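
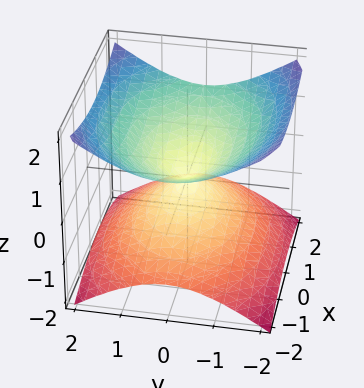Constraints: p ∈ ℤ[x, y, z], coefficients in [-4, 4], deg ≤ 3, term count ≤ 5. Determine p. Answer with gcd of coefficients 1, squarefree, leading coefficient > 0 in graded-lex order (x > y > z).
First, deg p = 2. A double cone through the origin; a quadric.
Next, symmetries: mirror symmetry z ↦ −z ⇒ only even powers of z; mirror symmetry x ↦ −x ⇒ only even powers of x; it's symmetric under y → −y, forcing even powers of y.
Then, from the visible intercepts: it crosses the y-axis at the gridline y = 0; it meets the x-axis at x = 0 (among the integer gridlines); it meets the z-axis at z = 0 (among the integer gridlines).
Finally, matching integer coefficients to the picture gives p.

x^2 + 2*y^2 - 3*z^2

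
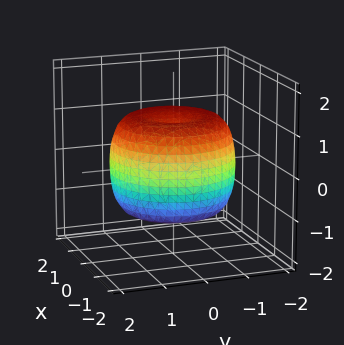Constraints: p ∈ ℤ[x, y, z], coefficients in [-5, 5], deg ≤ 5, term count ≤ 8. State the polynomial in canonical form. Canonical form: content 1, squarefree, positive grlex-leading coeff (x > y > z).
2*x^4 + 4*x^2*y^2 + 2*y^4 - 3*x^2 - 3*y^2 + 3*z^2 - 3

First, degree: the shape is more complex than any degree-3 surface, so deg p = 4.
Next, symmetry: the z-axis is an axis of rotation, so x and y enter only as x² + y².
Then, from the axis intercepts and sections: the z-axis gridline crossings are at z ∈ {-1, 1}; a circular section at z = 0 has radius between 1 and 2.
Finally, assembling these constraints gives the stated polynomial.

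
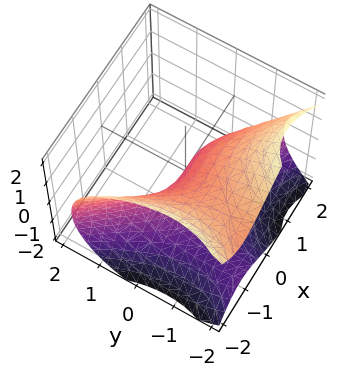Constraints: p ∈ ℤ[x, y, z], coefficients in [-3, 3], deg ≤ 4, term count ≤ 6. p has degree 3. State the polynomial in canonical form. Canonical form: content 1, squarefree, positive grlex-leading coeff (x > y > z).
x^3 - x*y^2 + 2*z^2 + 3*y

Degree: the shape is more complex than any degree-2 surface, so deg p = 3.
Observable constraints: it meets the z-axis at z = 0 (among the integer gridlines); one y-axis crossing is at y = 0.
Solving for integer coefficients yields p as stated.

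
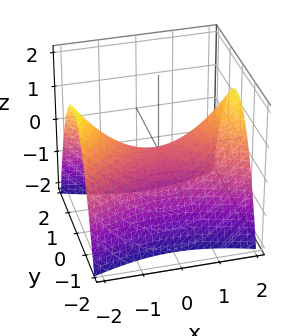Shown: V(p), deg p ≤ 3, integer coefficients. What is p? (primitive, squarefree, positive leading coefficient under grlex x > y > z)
x^2 - 3*y^2 - 3*z

deg p = 2. A hyperbolic paraboloid; a quadric.
Symmetries: it's symmetric under y → −y, forcing even powers of y; it's symmetric under x → −x, forcing even powers of x.
Against the integer gridlines: one x-axis crossing is at x = 0; it meets the z-axis at z = 0 (among the integer gridlines); one y-axis crossing is at y = 0.
Matching integer coefficients to the picture gives p.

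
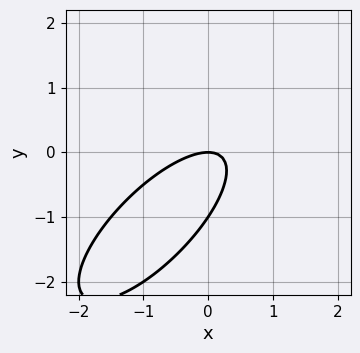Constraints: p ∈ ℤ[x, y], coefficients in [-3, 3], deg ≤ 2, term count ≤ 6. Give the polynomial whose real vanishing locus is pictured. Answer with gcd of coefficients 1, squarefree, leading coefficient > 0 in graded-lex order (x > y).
2*x^2 - 3*x*y + 2*y^2 + 2*y

(a) The degree is 2 — no degree-1 curve has this shape.
(b) Reading off the gridlines: among the integer gridlines, it crosses the y-axis at y ∈ {-1, 0}; one x-axis crossing is at x = 0.
(c) These observations pin down the coefficients.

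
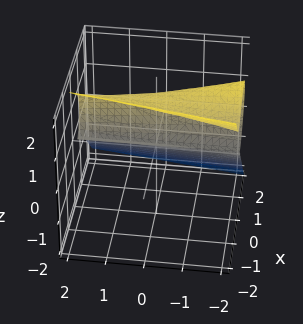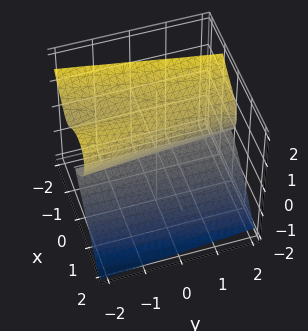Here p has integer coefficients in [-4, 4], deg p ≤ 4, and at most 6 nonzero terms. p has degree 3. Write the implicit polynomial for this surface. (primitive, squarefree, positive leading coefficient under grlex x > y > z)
3*x^3 + x*y*z + 2*z^3 - 3*z^2

Degree: no degree-2 surface has this shape, so deg p = 3.
Observable constraints: one x-axis crossing is at x = 0; the visible y-axis segment lies entirely on the surface; one z-axis crossing is at z = 0.
Solving for integer coefficients yields p as stated.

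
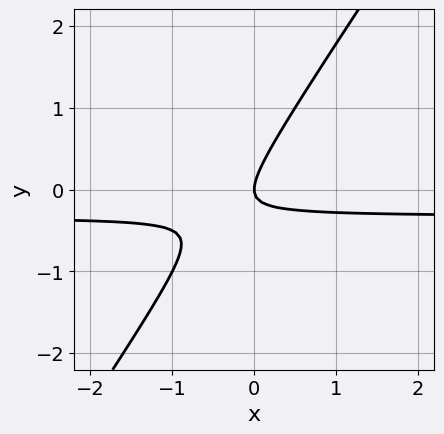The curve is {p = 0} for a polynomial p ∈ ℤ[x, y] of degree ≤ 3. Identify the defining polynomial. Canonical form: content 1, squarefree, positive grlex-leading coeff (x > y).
First, degree: the shape is more complex than any degree-1 curve, so deg p = 2.
Then, from the axis intercepts and sections: one x-axis crossing is at x = 0; one y-axis crossing is at y = 0.
Finally, putting this together gives p.

3*x*y - 2*y^2 + x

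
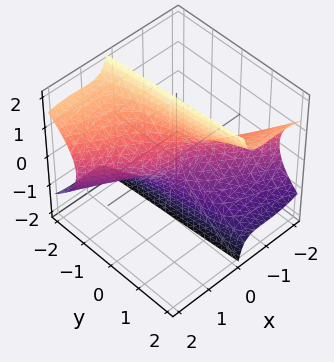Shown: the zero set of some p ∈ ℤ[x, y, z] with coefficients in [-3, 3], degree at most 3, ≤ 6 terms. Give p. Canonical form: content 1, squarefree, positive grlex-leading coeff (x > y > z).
2*x^3 + 3*x^2*y + 3*x*z^2 + y

deg p = 3. No degree-2 surface has this shape.
From the visible intercepts: the visible z-axis segment lies entirely on the surface; one x-axis crossing is at x = 0.
Putting this together gives p.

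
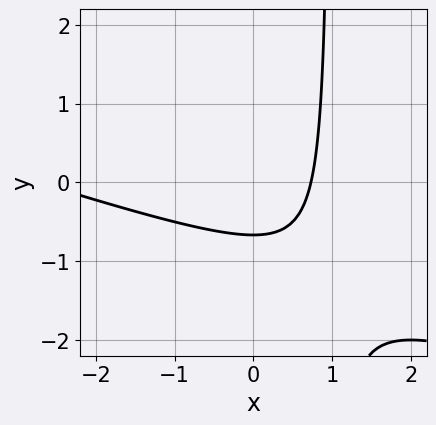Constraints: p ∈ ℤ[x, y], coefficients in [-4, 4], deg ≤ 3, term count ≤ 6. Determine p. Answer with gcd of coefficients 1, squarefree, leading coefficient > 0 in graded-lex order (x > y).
x^2 + 3*x*y + 2*x - 3*y - 2

1. deg p = 2.
2. Matching integer coefficients to the picture gives p.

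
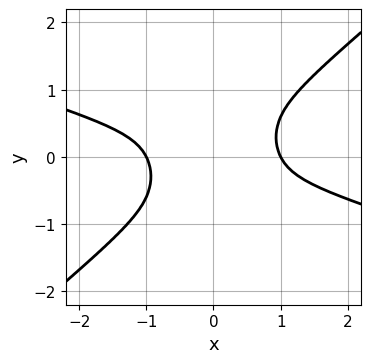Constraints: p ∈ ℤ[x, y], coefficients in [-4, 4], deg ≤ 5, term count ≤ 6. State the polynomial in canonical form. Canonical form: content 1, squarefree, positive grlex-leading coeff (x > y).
x^4 + 2*x^3*y - 3*x^2*y^2 - y^4 - 1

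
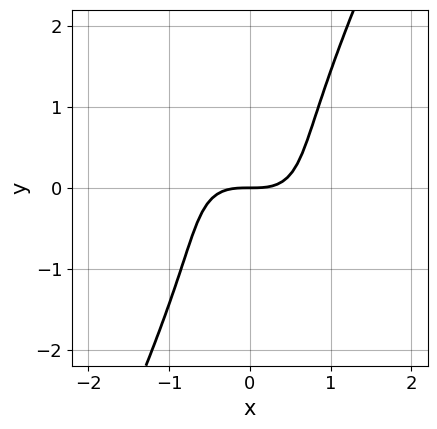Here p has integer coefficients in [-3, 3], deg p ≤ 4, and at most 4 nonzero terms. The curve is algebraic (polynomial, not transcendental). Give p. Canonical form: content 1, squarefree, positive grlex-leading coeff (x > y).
1. deg p = 3. The shape is more complex than any degree-2 curve.
2. From the visible intercepts: one x-axis crossing is at x = 0; it meets the y-axis at y = 0 (among the integer gridlines).
3. The integer polynomial consistent with all of this is the stated p.

3*x^3 + 3*x^2*y - y^3 - 3*y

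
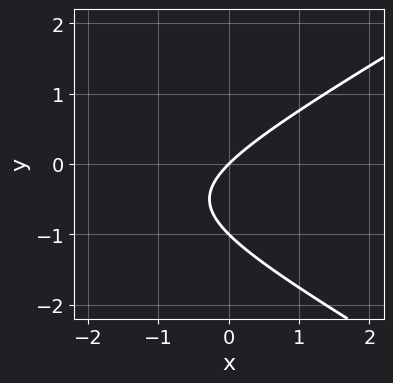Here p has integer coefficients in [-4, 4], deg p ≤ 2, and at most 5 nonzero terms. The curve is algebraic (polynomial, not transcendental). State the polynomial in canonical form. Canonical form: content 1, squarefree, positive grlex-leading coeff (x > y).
x^2 - 3*y^2 + 3*x - 3*y

(a) deg p = 2. No degree-1 curve has this shape.
(b) From the axis intercepts and sections: among the integer gridlines, it crosses the y-axis at y ∈ {-1, 0}; one x-axis crossing is at x = 0.
(c) Matching integer coefficients to the picture gives p.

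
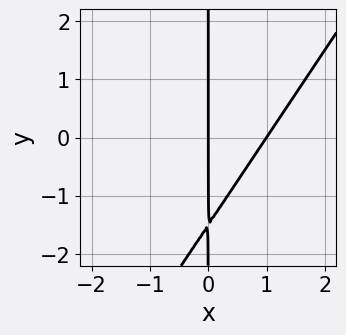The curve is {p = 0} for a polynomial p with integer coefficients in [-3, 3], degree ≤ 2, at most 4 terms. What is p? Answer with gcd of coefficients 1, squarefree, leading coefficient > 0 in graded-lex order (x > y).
3*x^2 - 2*x*y - 3*x

1. The degree is 2 — a generic line meets the curve in up to 2 points.
2. Checking where it meets the axes: the visible y-axis segment lies entirely on the curve; among the integer gridlines, it crosses the x-axis at x ∈ {0, 1}.
3. The integer polynomial consistent with all of this is the stated p.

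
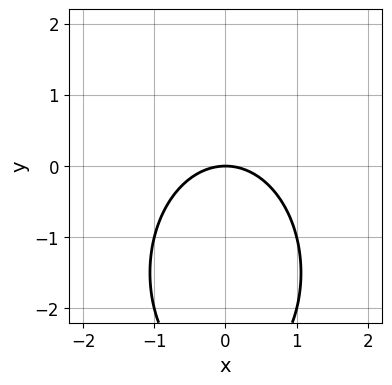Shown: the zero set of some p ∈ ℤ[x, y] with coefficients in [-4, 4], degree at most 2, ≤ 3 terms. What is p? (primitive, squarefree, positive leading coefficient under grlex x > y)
2*x^2 + y^2 + 3*y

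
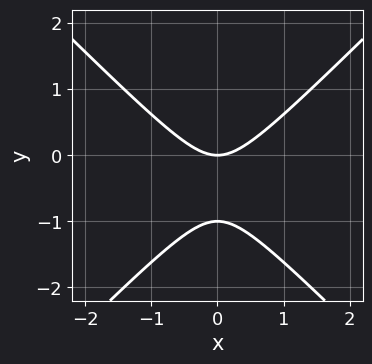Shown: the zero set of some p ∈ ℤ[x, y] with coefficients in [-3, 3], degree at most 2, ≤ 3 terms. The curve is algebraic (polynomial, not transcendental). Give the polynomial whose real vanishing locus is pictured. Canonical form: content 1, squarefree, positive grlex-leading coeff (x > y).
x^2 - y^2 - y

1. deg p = 2.
2. Symmetries: it's symmetric under x → −x, forcing even powers of x.
3. From the axis intercepts and sections: among the integer gridlines, it crosses the y-axis at y ∈ {-1, 0}; it crosses the x-axis at the gridline x = 0.
4. Together with the visible shape, these determine p as stated.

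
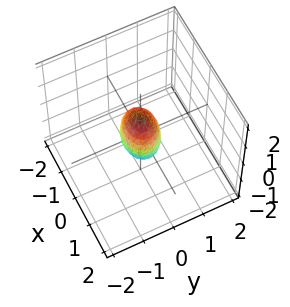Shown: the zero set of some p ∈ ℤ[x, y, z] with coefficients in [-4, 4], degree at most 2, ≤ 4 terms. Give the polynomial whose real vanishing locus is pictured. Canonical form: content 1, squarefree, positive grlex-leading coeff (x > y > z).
deg p = 2. Bounded and convex; a quadric.
Symmetries: the x ↦ −x reflection is a symmetry, so x appears only in even powers; mirror symmetry z ↦ −z ⇒ only even powers of z; the y ↦ −y reflection is a symmetry, so y appears only in even powers.
Checking where it meets the axes: among the integer gridlines, it crosses the z-axis at z ∈ {-1, 1}.
Fitting integer coefficients to these (and the overall shape) gives p.

2*x^2 + 3*y^2 + z^2 - 1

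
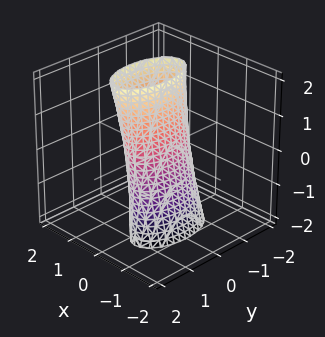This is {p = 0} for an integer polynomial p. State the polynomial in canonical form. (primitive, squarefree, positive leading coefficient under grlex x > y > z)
3*x^2 - x*z + y^2 - 1

(a) Degree: the shape is more complex than any degree-1 surface, so deg p = 2.
(b) From the axis intercepts and sections: the surface avoids every integer z-axis point in the box; among the integer gridlines, it crosses the y-axis at y ∈ {-1, 1}.
(c) Putting this together gives p.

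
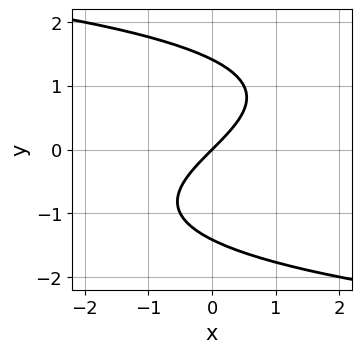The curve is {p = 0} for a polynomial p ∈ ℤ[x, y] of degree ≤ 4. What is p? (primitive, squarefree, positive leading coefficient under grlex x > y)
y^3 + 2*x - 2*y

First, the degree is 3 — no degree-2 curve has this shape.
Then, against the integer gridlines: it crosses the y-axis at the gridline y = 0; it meets the x-axis at x = 0 (among the integer gridlines).
Finally, together with the visible shape, these determine p as stated.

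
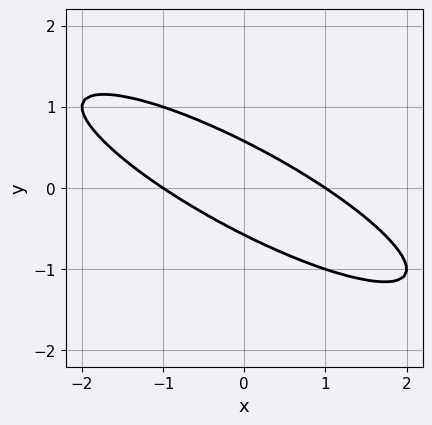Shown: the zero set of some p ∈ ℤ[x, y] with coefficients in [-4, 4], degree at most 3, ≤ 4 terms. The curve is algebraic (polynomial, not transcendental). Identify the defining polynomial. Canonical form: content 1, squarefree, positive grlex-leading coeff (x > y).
x^2 + 3*x*y + 3*y^2 - 1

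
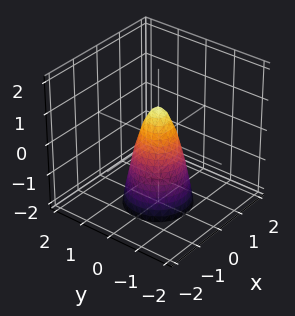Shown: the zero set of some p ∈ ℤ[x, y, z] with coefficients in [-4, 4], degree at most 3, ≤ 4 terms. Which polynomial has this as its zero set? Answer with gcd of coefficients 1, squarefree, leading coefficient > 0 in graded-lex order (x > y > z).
(a) deg p = 2. A generic line meets the surface in up to 2 points.
(b) Symmetries: rotational symmetry about the z-axis ⇒ p depends on x, y only through x² + y².
(c) From the visible intercepts: a circular section at z = 0 has radius between 0 and 1; one z-axis crossing is at z = 1.
(d) Together with the visible shape, these determine p as stated.

3*x^2 + 3*y^2 + z - 1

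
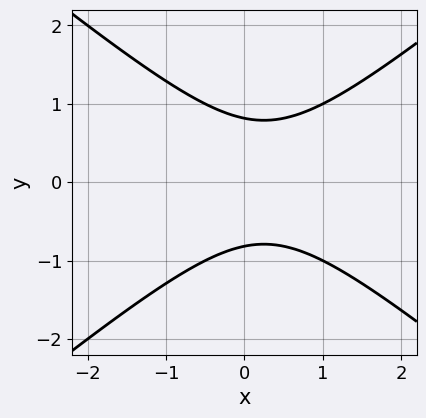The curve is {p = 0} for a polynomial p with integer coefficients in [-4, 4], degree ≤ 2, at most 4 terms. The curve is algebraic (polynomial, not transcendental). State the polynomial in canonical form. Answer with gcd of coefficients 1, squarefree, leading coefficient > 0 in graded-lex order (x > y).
2*x^2 - 3*y^2 - x + 2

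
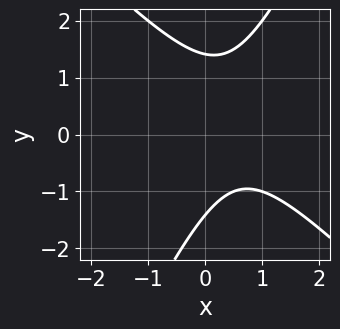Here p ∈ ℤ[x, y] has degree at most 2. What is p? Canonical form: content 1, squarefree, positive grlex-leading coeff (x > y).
First, the degree is 2 — the shape is more complex than any degree-1 curve.
Next, from the axis intercepts and sections: no x-intercept at any integer in the box.
Finally, together with the visible shape, these determine p as stated.

2*x^2 + x*y - y^2 - 2*x + 2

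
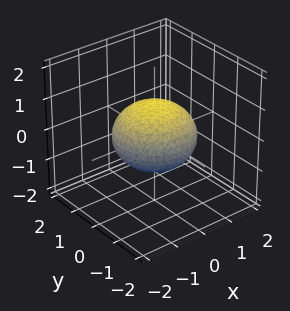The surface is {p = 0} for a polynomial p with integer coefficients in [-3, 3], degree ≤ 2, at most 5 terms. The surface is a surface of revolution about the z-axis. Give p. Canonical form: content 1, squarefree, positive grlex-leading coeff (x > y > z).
2*x^2 + 2*y^2 + 3*z^2 - 3

The degree is 2 — the shape is more complex than any degree-1 surface.
Symmetries: rotational symmetry about the z-axis ⇒ p depends on x, y only through x² + y².
Observable constraints: a circular section at z = 0 has radius between 1 and 2; among the integer gridlines, it crosses the z-axis at z ∈ {-1, 1}.
These observations pin down the coefficients.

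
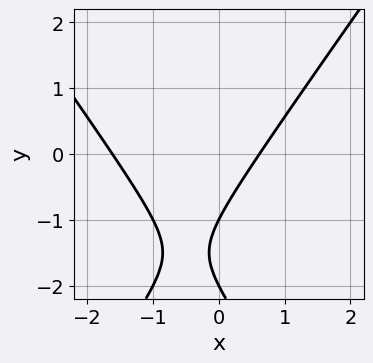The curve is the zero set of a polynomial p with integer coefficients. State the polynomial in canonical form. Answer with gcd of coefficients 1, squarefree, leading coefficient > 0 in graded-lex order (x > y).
deg p = 2.
Reading off the gridlines: the y-axis gridline crossings are at y ∈ {-2, -1}.
Assembling these constraints gives the stated polynomial.

2*x^2 - y^2 + 2*x - 3*y - 2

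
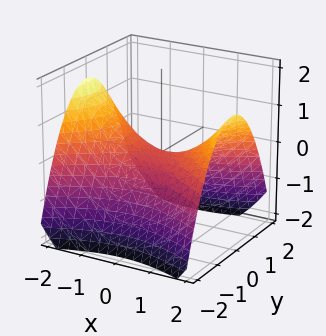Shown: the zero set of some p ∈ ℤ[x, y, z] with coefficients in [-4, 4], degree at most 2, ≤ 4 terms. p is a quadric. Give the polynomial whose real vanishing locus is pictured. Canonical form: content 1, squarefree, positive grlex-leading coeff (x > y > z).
1. Degree: a saddle surface; a quadric, so deg p = 2.
2. Symmetries: it's symmetric under x → −x, forcing even powers of x; the y ↦ −y reflection is a symmetry, so y appears only in even powers.
3. From the visible intercepts: it meets the x-axis at x = 0 (among the integer gridlines); it crosses the z-axis at the gridline z = 0; it crosses the y-axis at the gridline y = 0.
4. Matching integer coefficients to the picture gives p.

x^2 - 2*y^2 - 3*z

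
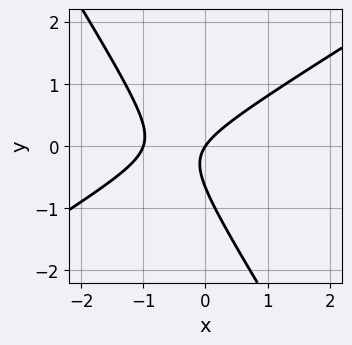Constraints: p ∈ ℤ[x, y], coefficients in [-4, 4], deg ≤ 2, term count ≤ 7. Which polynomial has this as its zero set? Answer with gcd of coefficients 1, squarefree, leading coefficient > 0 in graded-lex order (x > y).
1. The degree is 2 — a generic line meets the curve in up to 2 points.
2. Reading off the gridlines: it meets the y-axis at y = 0 (among the integer gridlines); the x-axis gridline crossings are at x ∈ {-1, 0}.
3. Fitting integer coefficients to these (and the overall shape) gives p.

3*x^2 - 3*x*y - 3*y^2 + 3*x - 2*y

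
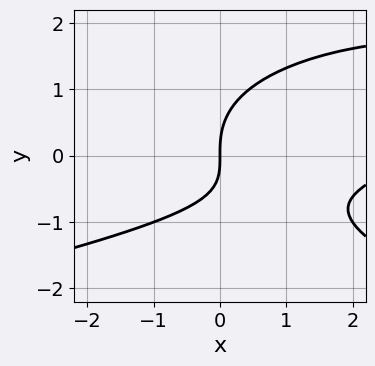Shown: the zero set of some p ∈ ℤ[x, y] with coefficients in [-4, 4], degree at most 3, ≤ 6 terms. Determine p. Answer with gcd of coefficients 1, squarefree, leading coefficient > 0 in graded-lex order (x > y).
2*y^3 + x^2 - 2*x*y - 3*x

First, deg p = 3.
Then, from the axis intercepts and sections: it meets the x-axis at x = 0 (among the integer gridlines); one y-axis crossing is at y = 0.
Finally, fitting integer coefficients to these (and the overall shape) gives p.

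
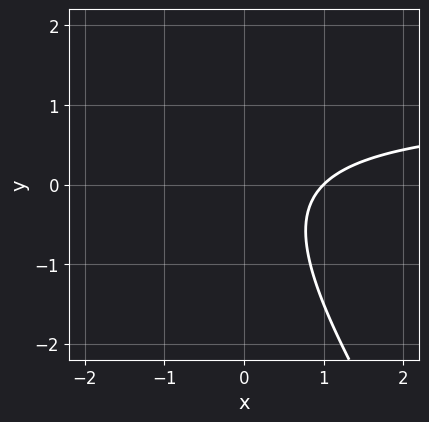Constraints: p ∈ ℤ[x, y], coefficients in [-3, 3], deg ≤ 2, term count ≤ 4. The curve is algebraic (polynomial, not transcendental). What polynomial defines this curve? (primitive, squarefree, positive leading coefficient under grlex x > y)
deg p = 2. A generic line meets the curve in up to 2 points.
From the visible intercepts: one x-axis crossing is at x = 1; the curve avoids every integer y-axis point in the box.
Solving for integer coefficients yields p as stated.

3*x*y + 2*y^2 - 3*x + 3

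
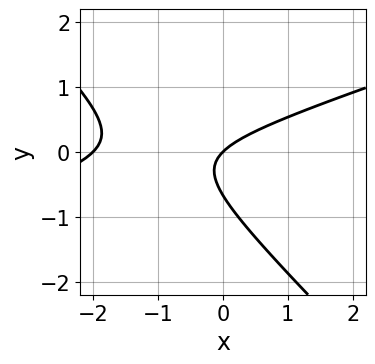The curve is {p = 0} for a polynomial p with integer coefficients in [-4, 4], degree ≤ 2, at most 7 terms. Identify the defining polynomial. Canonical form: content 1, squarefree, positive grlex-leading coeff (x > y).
x^2 - 2*x*y - 3*y^2 + 2*x - 2*y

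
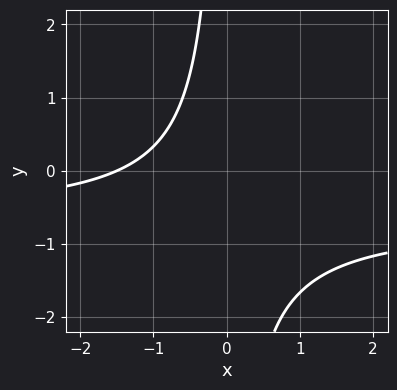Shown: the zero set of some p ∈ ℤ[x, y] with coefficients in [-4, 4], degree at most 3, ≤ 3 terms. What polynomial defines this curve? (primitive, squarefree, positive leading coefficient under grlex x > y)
1. deg p = 2.
2. Checking where it meets the axes: the curve avoids every integer y-axis point in the box.
3. Matching integer coefficients to the picture gives p.

3*x*y + 2*x + 3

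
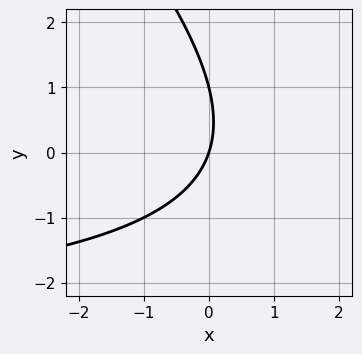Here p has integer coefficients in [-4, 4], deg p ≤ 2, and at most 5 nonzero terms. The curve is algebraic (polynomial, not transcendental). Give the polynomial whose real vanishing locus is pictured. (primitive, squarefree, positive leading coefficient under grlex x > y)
x*y + y^2 + 3*x - y

The degree is 2 — the shape is more complex than any degree-1 curve.
Observable constraints: among the integer gridlines, it crosses the y-axis at y ∈ {0, 1}; it crosses the x-axis at the gridline x = 0.
Solving for integer coefficients yields p as stated.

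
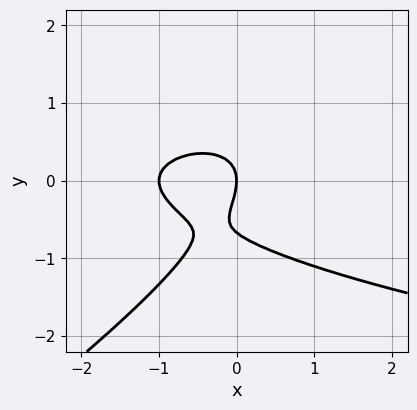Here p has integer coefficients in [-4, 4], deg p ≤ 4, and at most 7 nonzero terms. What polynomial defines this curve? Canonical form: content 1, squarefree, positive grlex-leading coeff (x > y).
2*x*y^2 - 3*y^3 - 2*x^2 - 2*y^2 - 2*x

First, the degree is 3 — no degree-2 curve has this shape.
Next, from the axis intercepts and sections: one y-axis crossing is at y = 0; the x-axis gridline crossings are at x ∈ {-1, 0}.
Finally, solving for integer coefficients yields p as stated.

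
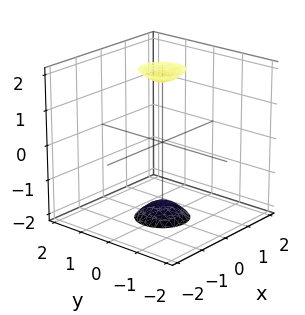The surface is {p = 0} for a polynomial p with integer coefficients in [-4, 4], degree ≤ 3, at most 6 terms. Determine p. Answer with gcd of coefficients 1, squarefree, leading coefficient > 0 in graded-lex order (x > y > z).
3*x^2 + 3*y^2 - z^2 + 3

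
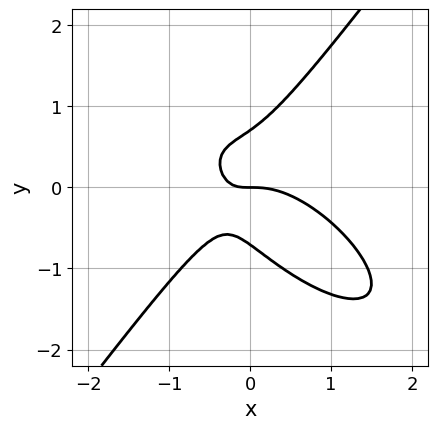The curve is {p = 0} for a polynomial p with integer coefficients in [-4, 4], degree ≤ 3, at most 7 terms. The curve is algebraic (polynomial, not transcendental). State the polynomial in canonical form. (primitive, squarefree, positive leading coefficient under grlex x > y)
(a) Degree: a generic line meets the curve in up to 3 points, so deg p = 3.
(b) Observable constraints: it meets the y-axis at y = 0 (among the integer gridlines); it crosses the x-axis at the gridline x = 0.
(c) The integer polynomial consistent with all of this is the stated p.

2*x^3 + 2*x^2*y - 2*y^3 + 2*x*y + y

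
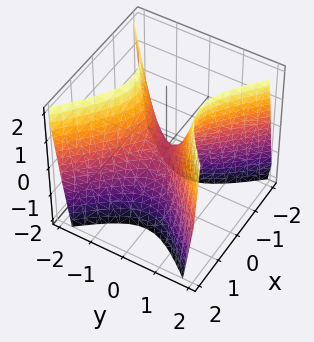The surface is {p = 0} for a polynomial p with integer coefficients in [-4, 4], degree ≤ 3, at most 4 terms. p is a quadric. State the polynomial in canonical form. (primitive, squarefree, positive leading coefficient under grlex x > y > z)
2*x^2 - 2*y^2 + z

deg p = 2.
Symmetries: it's symmetric under y → −y, forcing even powers of y; it's symmetric under x → −x, forcing even powers of x.
Observable constraints: one x-axis crossing is at x = 0; it meets the y-axis at y = 0 (among the integer gridlines).
Putting this together gives p.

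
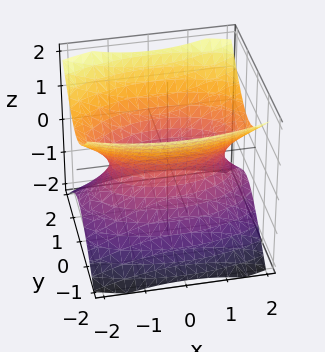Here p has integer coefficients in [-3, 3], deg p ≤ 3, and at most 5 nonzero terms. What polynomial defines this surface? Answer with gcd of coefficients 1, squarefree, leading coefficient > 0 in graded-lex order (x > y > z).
Degree: an hourglass — one-sheet hyperboloid; a quadric, so deg p = 2.
Symmetries: the x ↦ −x reflection is a symmetry, so x appears only in even powers; it's symmetric under y → −y, forcing even powers of y; the z ↦ −z reflection is a symmetry, so z appears only in even powers.
Observable constraints: the surface avoids every integer z-axis point in the box.
Putting this together gives p.

x^2 + 3*y^2 - 3*z^2 - 2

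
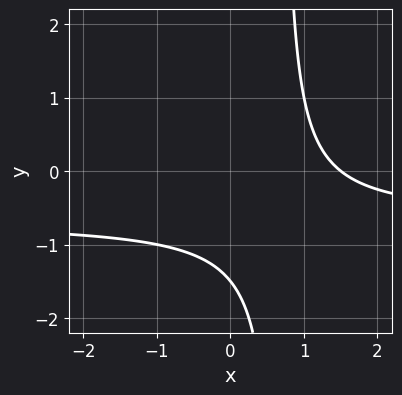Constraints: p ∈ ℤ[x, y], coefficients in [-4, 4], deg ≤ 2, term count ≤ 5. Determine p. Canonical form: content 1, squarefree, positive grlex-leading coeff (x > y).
deg p = 2. No degree-1 curve has this shape.
Putting this together gives p.

3*x*y + 2*x - 2*y - 3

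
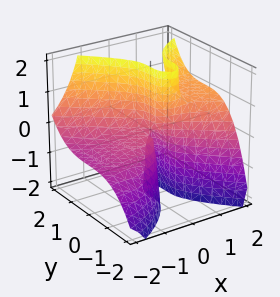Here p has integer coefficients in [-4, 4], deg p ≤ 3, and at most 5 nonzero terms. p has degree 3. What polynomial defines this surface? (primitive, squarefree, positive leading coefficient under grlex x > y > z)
x^3 - 3*x^2*z + 2*y^3 + 2*x*z

(a) Degree: no degree-2 surface has this shape, so deg p = 3.
(b) Against the integer gridlines: it meets the x-axis at x = 0 (among the integer gridlines); one y-axis crossing is at y = 0; the visible z-axis segment lies entirely on the surface.
(c) The integer polynomial consistent with all of this is the stated p.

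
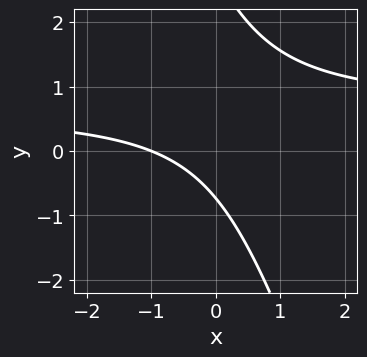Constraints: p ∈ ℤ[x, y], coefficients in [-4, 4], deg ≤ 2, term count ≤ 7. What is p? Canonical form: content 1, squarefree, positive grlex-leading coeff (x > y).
3*x*y + y^2 - 2*x - 2*y - 2

(a) deg p = 2. No degree-1 curve has this shape.
(b) From the visible intercepts: it meets the x-axis at x = -1 (among the integer gridlines).
(c) These observations pin down the coefficients.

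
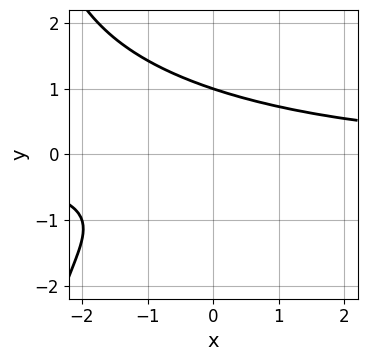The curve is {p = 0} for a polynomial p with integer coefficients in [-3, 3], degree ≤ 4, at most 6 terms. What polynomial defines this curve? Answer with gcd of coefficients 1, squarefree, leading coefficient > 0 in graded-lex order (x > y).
x*y^3 + 3*y^3 + 2*x*y - 3

(a) The degree is 4 — the shape is more complex than any degree-3 curve.
(b) Reading off the gridlines: it meets the y-axis at y = 1 (among the integer gridlines); the curve avoids every integer x-axis point in the box.
(c) Matching integer coefficients to the picture gives p.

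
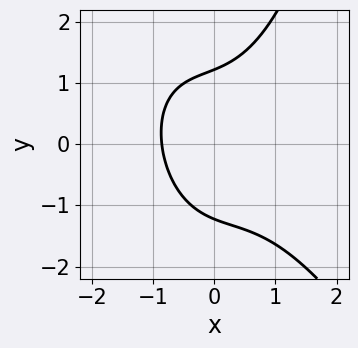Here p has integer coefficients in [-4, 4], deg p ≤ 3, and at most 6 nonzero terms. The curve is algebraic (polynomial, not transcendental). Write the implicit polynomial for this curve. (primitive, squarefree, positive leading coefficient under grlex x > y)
2*x^3 + x^2*y - 2*y^2 + 2*x + 3

1. Degree: the shape is more complex than any degree-2 curve, so deg p = 3.
2. Solving for integer coefficients yields p as stated.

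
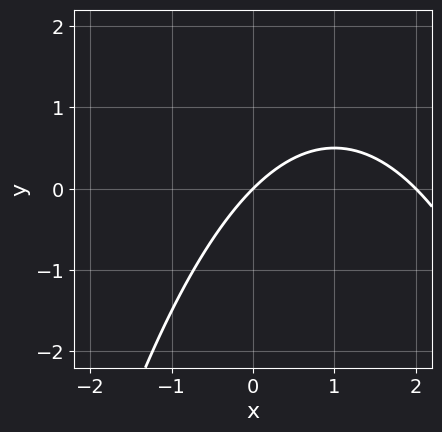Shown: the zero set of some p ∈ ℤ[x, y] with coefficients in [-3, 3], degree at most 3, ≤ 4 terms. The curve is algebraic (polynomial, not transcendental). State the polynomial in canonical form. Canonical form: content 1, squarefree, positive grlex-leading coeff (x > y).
x^2 - 2*x + 2*y

The degree is 2 — a generic line meets the curve in up to 2 points.
From the visible intercepts: the x-axis gridline crossings are at x ∈ {0, 2}; it crosses the y-axis at the gridline y = 0.
These observations pin down the coefficients.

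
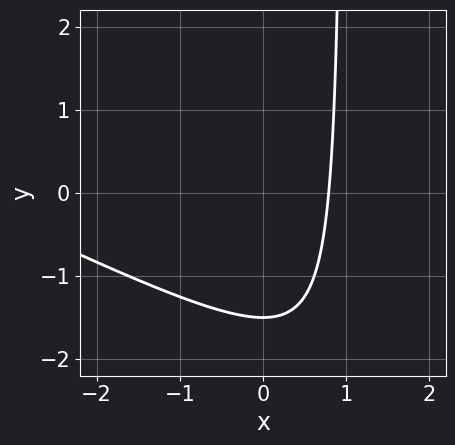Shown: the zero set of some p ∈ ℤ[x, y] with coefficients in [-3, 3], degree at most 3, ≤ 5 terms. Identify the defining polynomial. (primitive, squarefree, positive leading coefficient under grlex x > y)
(a) The degree is 2 — no degree-1 curve has this shape.
(b) Putting this together gives p.

x^2 + 2*x*y + 3*x - 2*y - 3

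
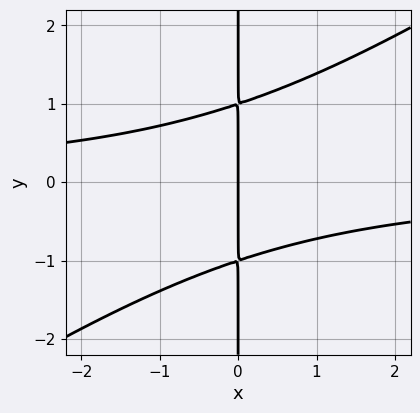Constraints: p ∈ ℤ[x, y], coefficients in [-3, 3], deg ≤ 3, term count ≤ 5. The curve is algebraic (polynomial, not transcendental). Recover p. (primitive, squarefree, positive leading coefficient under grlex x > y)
First, degree: no degree-2 curve has this shape, so deg p = 3.
Next, observable constraints: it crosses the x-axis at the gridline x = 0; the visible y-axis segment lies entirely on the curve.
Finally, these observations pin down the coefficients.

2*x^2*y - 3*x*y^2 + 3*x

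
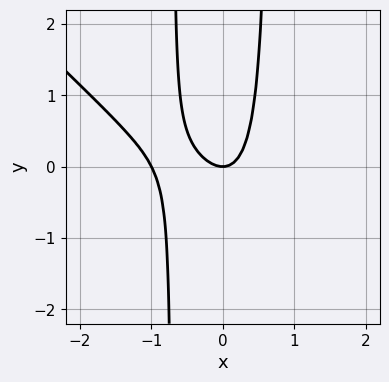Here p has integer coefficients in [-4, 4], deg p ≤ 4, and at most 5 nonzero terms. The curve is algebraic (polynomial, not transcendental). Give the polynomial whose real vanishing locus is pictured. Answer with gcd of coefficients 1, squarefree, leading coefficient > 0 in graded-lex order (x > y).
2*x^3 + 2*x^2*y + 2*x^2 - y

The degree is 3 — a generic line meets the curve in up to 3 points.
From the visible intercepts: one y-axis crossing is at y = 0; among the integer gridlines, it crosses the x-axis at x ∈ {-1, 0}.
Assembling these constraints gives the stated polynomial.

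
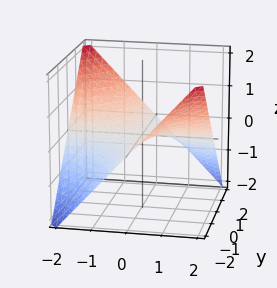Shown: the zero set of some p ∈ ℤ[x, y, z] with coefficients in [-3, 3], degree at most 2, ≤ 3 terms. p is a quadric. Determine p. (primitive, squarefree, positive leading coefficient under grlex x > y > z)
x*y + 2*z

1. deg p = 2. A hyperbolic paraboloid; a quadric.
2. Against the integer gridlines: the visible x-axis segment lies entirely on the surface; one z-axis crossing is at z = 0; the visible y-axis segment lies entirely on the surface.
3. Putting this together gives p.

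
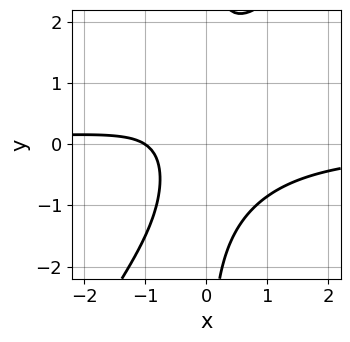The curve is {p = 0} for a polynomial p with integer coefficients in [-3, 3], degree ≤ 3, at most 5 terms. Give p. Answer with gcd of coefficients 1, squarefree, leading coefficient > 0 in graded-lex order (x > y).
The degree is 3 — no degree-2 curve has this shape.
From the axis intercepts and sections: it misses every integer gridline on the y-axis; it meets the x-axis at x = -1 (among the integer gridlines).
Fitting integer coefficients to these (and the overall shape) gives p.

3*x^2*y - 2*x*y^2 + 2*x + 2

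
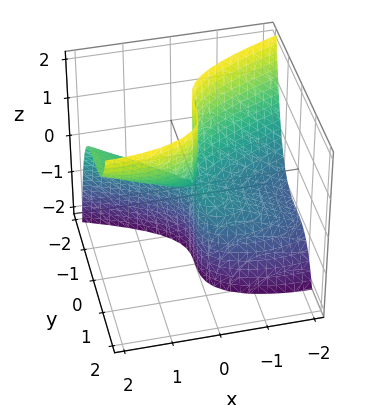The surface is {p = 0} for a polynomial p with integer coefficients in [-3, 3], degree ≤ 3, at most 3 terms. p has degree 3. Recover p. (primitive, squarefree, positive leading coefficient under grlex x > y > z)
First, the degree is 3 — the shape is more complex than any degree-2 surface.
Next, against the integer gridlines: one x-axis crossing is at x = 0; every point of the z-axis in the box is on the surface; one y-axis crossing is at y = 0.
Finally, matching integer coefficients to the picture gives p.

2*y^3 + x^2 - 2*x*z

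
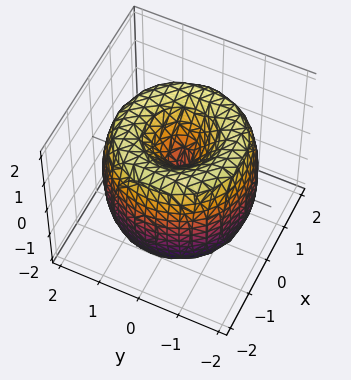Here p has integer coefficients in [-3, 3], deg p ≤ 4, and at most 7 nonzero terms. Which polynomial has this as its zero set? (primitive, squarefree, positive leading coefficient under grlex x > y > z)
(a) Degree: the shape is more complex than any degree-3 surface, so deg p = 4.
(b) Symmetry: the z-axis is an axis of rotation, so x and y enter only as x² + y².
(c) Checking where it meets the axes: it meets the z-axis at z = 0 (among the integer gridlines); it crosses the y-axis at the gridline y = 0; a circular section at z = 0 has radius between 1 and 2; it meets the x-axis at x = 0 (among the integer gridlines).
(d) Solving for integer coefficients yields p as stated.

x^4 + 2*x^2*y^2 + y^4 - 3*x^2 - 3*y^2 + z^2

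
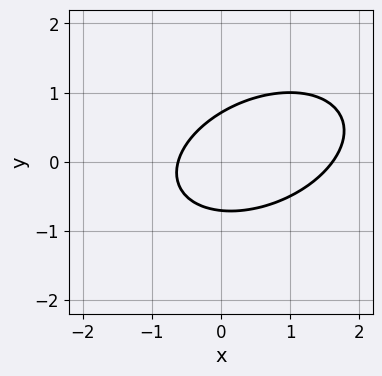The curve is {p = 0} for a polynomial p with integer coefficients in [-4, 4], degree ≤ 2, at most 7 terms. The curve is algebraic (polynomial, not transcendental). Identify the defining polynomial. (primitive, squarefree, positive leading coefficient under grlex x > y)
(a) Degree: the shape is more complex than any degree-1 curve, so deg p = 2.
(b) Matching integer coefficients to the picture gives p.

x^2 - x*y + 2*y^2 - x - 1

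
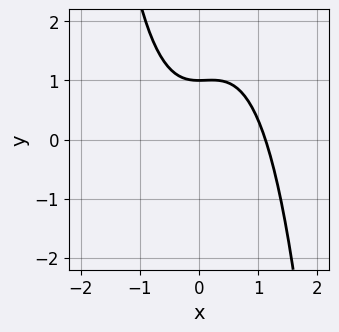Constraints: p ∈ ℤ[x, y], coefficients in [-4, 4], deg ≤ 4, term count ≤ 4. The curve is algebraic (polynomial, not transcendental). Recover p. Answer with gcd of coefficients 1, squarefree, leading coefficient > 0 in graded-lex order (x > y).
3*x^3 - x^2 + 3*y - 3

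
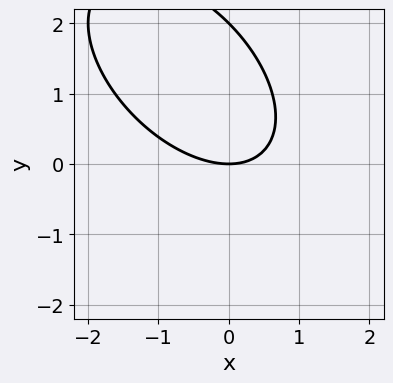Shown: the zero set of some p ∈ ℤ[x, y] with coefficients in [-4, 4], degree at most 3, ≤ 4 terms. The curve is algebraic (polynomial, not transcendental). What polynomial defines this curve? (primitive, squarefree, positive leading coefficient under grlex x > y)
(a) The degree is 2 — a generic line meets the curve in up to 2 points.
(b) From the visible intercepts: among the integer gridlines, it crosses the y-axis at y ∈ {0, 2}; it meets the x-axis at x = 0 (among the integer gridlines).
(c) These observations pin down the coefficients.

x^2 + x*y + y^2 - 2*y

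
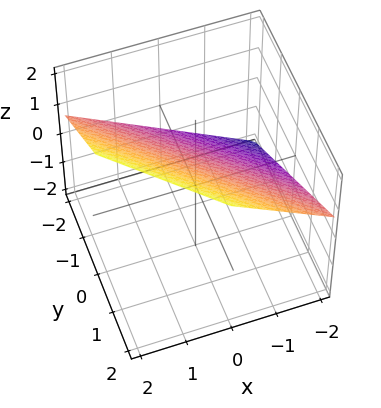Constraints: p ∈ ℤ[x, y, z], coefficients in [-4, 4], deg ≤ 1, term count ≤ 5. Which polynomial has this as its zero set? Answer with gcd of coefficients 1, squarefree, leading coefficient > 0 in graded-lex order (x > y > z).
First, the degree is 1 — the surface is flat (a plane).
Then, from the axis intercepts and sections: one y-axis crossing is at y = -1; one x-axis crossing is at x = -1.
Finally, solving for integer coefficients yields p as stated.

2*x + 2*y - 3*z + 2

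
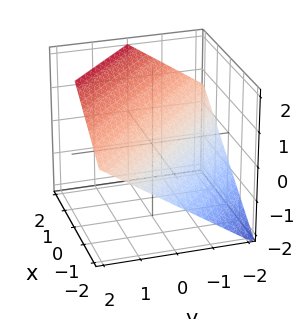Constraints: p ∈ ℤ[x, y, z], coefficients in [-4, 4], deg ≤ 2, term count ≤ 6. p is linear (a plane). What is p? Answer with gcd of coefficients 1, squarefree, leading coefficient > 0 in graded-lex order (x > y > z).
2*x + 2*y - 3*z + 2

(a) Degree: the surface is flat (a plane), so deg p = 1.
(b) From the visible intercepts: it crosses the y-axis at the gridline y = -1; one x-axis crossing is at x = -1.
(c) Assembling these constraints gives the stated polynomial.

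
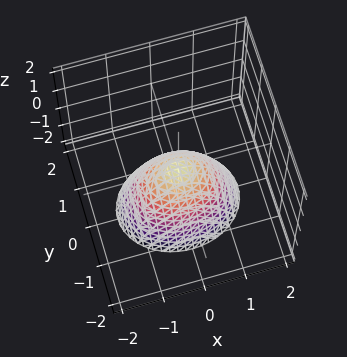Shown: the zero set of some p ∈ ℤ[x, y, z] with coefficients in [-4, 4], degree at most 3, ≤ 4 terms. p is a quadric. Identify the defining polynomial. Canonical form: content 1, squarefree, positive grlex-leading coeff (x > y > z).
(a) deg p = 2. A single bowl opening along one axis; a quadric.
(b) Symmetries: it's symmetric under y → −y, forcing even powers of y; mirror symmetry x ↦ −x ⇒ only even powers of x.
(c) Reading off the gridlines: it meets the z-axis at z = 0 (among the integer gridlines); it crosses the y-axis at the gridline y = 0.
(d) Together with the visible shape, these determine p as stated.

2*x^2 + 3*y^2 + 2*z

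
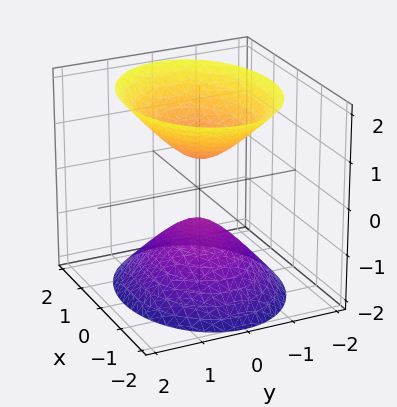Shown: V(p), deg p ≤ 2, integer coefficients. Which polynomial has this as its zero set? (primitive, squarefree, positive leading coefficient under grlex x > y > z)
First, I count 2 distinct pieces. They look like related sheets of one shape, so recover p as a whole.
Next, the degree is 2 — two sheets facing apart; a quadric.
Then, symmetries: mirror symmetry y ↦ −y ⇒ only even powers of y; it's symmetric under x → −x, forcing even powers of x; mirror symmetry z ↦ −z ⇒ only even powers of z.
Next, from the visible intercepts: no y-intercept at any integer in the box; the surface avoids every integer x-axis point in the box.
Finally, fitting integer coefficients to these (and the overall shape) gives p.

2*x^2 + 3*y^2 - 2*z^2 + 1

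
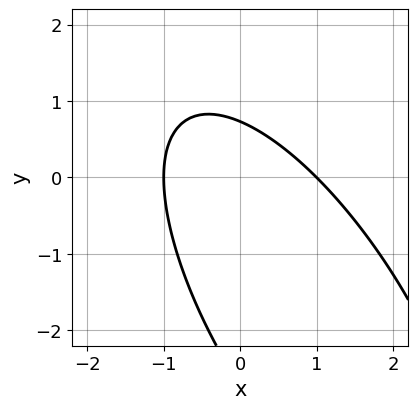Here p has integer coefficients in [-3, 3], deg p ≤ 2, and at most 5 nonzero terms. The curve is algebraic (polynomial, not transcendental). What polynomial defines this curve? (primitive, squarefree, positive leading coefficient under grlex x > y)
(a) The degree is 2 — a generic line meets the curve in up to 2 points.
(b) From the visible intercepts: among the integer gridlines, it crosses the x-axis at x ∈ {-1, 1}.
(c) The integer polynomial consistent with all of this is the stated p.

2*x^2 + 2*x*y + y^2 + 2*y - 2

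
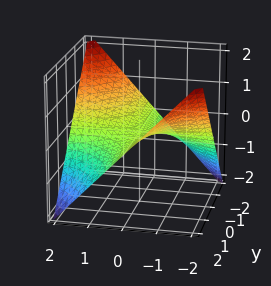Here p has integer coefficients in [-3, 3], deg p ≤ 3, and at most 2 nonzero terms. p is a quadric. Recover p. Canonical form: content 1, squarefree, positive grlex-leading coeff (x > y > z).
1. The degree is 2 — a saddle surface; a quadric.
2. Observable constraints: every point of the y-axis in the box is on the surface; every point of the x-axis in the box is on the surface.
3. Solving for integer coefficients yields p as stated.

x*y + 2*z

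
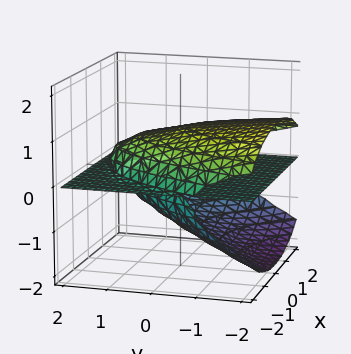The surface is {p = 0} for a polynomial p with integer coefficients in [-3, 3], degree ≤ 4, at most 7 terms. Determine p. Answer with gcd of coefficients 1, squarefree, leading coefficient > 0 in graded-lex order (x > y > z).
deg p = 3. A generic line meets the surface in up to 3 points.
From the visible intercepts: the z-axis gridline crossings are at z ∈ {-1, 0, 1}; every point of the x-axis in the box is on the surface.
Putting this together gives p. Check: (0, 2, 0) on the y-axis lies on the surface, and p(0, 2, 0) = 0. ✓

x^2*z - y*z^2 + 3*z^3 + 2*y*z - 3*z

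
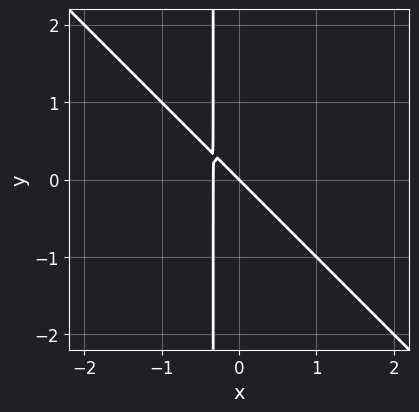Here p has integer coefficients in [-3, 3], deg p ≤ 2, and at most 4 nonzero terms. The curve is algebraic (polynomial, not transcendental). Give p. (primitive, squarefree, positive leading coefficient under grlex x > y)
3*x^2 + 3*x*y + x + y

1. The degree is 2 — the shape is more complex than any degree-1 curve.
2. Reading off the gridlines: it crosses the y-axis at the gridline y = 0; it meets the x-axis at x = 0 (among the integer gridlines).
3. These observations pin down the coefficients.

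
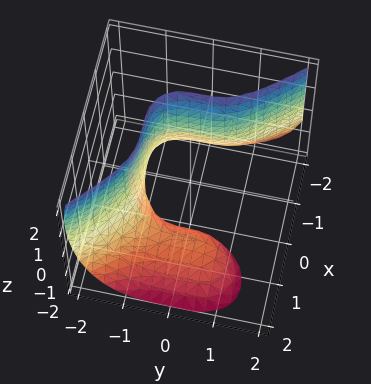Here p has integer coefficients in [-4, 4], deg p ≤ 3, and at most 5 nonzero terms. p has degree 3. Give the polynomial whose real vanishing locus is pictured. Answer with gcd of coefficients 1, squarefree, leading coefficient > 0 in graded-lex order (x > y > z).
(a) The degree is 3 — the shape is more complex than any degree-2 surface.
(b) From the axis intercepts and sections: it meets the x-axis at x = -1 (among the integer gridlines); it crosses the y-axis at the gridline y = -1.
(c) These observations pin down the coefficients.

2*x^3 - x*z^2 + 2*y^3 + 2*x*z + 2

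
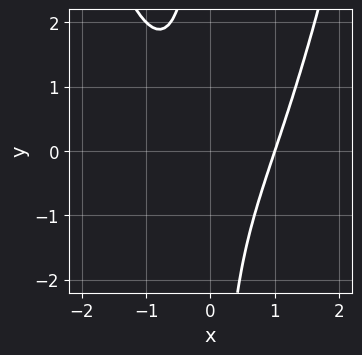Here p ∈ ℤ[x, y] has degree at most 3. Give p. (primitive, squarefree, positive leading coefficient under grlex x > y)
(a) deg p = 3.
(b) Observable constraints: one x-axis crossing is at x = 1; no y-intercept at any integer in the box.
(c) These observations pin down the coefficients.

x^3 - x*y - 1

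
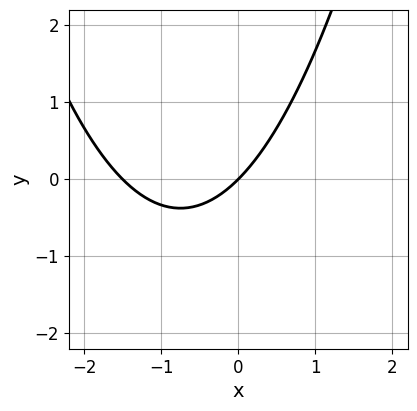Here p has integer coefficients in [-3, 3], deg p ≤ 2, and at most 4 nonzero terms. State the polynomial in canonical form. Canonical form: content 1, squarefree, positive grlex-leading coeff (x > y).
2*x^2 + 3*x - 3*y

(a) The degree is 2 — the shape is more complex than any degree-1 curve.
(b) Against the integer gridlines: it meets the x-axis at x = 0 (among the integer gridlines); it meets the y-axis at y = 0 (among the integer gridlines).
(c) Together with the visible shape, these determine p as stated.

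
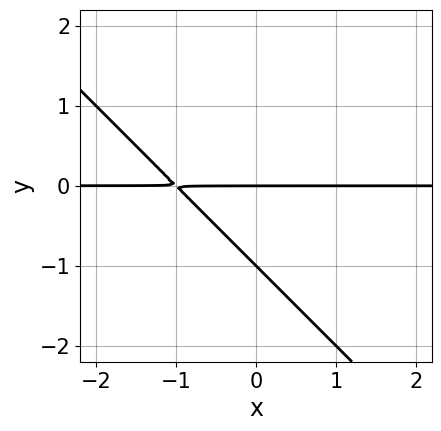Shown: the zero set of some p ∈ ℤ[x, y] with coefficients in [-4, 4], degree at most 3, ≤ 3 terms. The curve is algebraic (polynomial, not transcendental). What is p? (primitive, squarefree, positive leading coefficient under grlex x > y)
1. The degree is 2 — no degree-1 curve has this shape.
2. Reading off the gridlines: among the integer gridlines, it crosses the y-axis at y ∈ {-1, 0}; the visible x-axis segment lies entirely on the curve.
3. Together with the visible shape, these determine p as stated.

x*y + y^2 + y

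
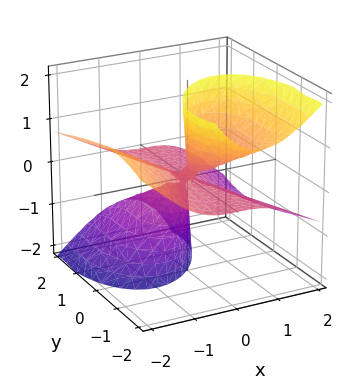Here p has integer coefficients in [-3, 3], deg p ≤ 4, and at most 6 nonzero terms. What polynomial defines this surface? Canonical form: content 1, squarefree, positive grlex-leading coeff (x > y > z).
2*x^3 + 2*x^2*z - 3*x*z^2 + 2*y^2*z + 3*y*z^2

The degree is 3 — a generic line meets the surface in up to 3 points.
From the visible intercepts: it crosses the x-axis at the gridline x = 0; every point of the y-axis in the box is on the surface.
Together with the visible shape, these determine p as stated. Check: (0, 0, -2) on the z-axis lies on the surface, and p(0, 0, -2) = 0. ✓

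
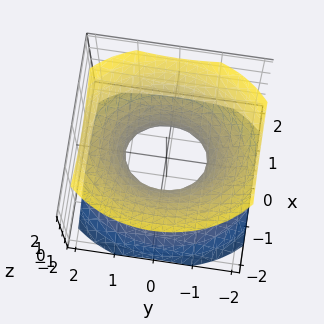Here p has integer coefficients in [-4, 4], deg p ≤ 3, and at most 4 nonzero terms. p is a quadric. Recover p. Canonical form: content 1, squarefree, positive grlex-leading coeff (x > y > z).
3*x^2 + 2*y^2 - 3*z^2 - 2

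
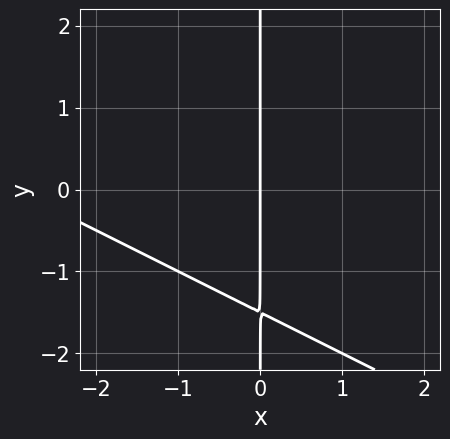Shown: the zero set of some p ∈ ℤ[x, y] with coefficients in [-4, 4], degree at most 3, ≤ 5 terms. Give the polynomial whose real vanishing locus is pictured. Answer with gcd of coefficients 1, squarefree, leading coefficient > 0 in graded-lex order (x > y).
x^2 + 2*x*y + 3*x

deg p = 2. A generic line meets the curve in up to 2 points.
Observable constraints: the visible y-axis segment lies entirely on the curve; one x-axis crossing is at x = 0.
Putting this together gives p.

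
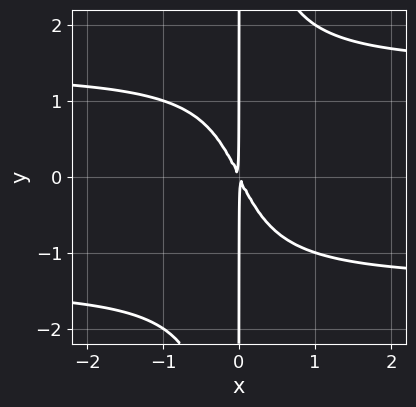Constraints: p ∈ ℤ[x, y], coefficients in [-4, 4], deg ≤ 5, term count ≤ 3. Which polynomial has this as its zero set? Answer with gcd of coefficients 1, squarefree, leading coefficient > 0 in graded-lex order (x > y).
First, deg p = 4. A generic line meets the curve in up to 4 points.
Then, observable constraints: every point of the y-axis in the box is on the curve.
Finally, fitting integer coefficients to these (and the overall shape) gives p.

x^2*y^2 - 2*x^2 - x*y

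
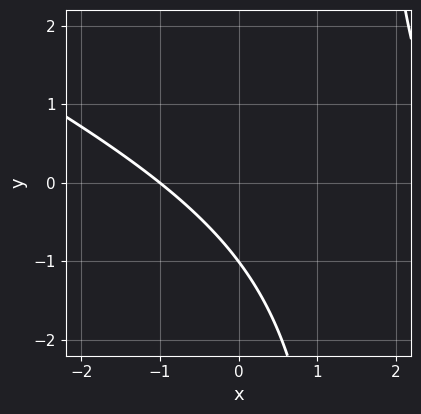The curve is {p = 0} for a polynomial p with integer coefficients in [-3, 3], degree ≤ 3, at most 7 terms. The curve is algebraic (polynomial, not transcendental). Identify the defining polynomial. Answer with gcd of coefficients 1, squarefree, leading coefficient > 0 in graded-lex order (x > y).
First, deg p = 2. The shape is more complex than any degree-1 curve.
Next, against the integer gridlines: it crosses the x-axis at the gridline x = -1; it crosses the y-axis at the gridline y = -1.
Finally, together with the visible shape, these determine p as stated.

x^2 + 2*x*y - 2*x - 3*y - 3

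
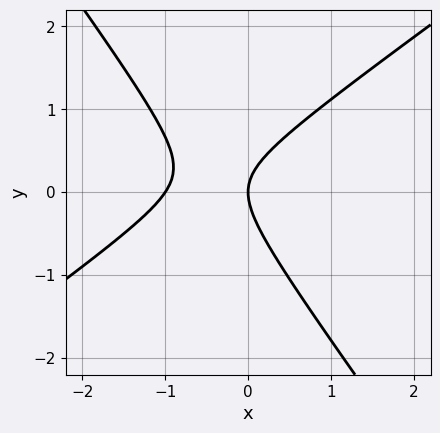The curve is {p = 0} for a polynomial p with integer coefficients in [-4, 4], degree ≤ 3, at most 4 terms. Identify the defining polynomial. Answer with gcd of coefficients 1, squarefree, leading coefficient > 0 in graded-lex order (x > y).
3*x^2 - 2*x*y - 3*y^2 + 3*x

(a) The degree is 2 — no degree-1 curve has this shape.
(b) Checking where it meets the axes: one y-axis crossing is at y = 0; the x-axis gridline crossings are at x ∈ {-1, 0}.
(c) Together with the visible shape, these determine p as stated.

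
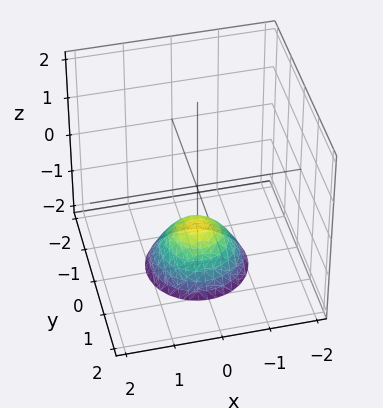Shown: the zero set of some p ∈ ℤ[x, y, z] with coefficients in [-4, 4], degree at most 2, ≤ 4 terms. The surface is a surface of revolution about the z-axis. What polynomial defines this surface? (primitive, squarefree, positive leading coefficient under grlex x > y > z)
First, degree: no degree-1 surface has this shape, so deg p = 2.
Then, symmetry: the z-axis is an axis of rotation, so x and y enter only as x² + y².
Next, from the axis intercepts and sections: a circular section at z = -2 has radius exactly 1; no y-intercept at any integer in the box; it meets the z-axis at z = -1 (among the integer gridlines); no x-intercept at any integer in the box.
Finally, the integer polynomial consistent with all of this is the stated p.

x^2 + y^2 + z + 1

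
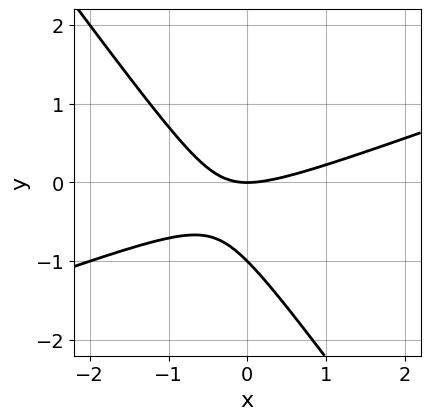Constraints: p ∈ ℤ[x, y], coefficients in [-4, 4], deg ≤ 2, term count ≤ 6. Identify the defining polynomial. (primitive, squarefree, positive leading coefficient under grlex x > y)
x^2 - 2*x*y - 2*y^2 - 2*y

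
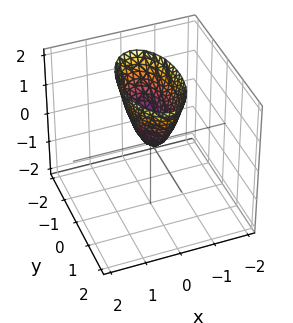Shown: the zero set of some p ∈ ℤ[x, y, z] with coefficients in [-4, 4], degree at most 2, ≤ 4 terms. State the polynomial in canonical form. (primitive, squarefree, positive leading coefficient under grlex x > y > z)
1. The degree is 2 — a paraboloid; a quadric.
2. Symmetries: the x ↦ −x reflection is a symmetry, so x appears only in even powers; it's symmetric under y → −y, forcing even powers of y.
3. Observable constraints: it crosses the y-axis at the gridline y = 0; one z-axis crossing is at z = 0.
4. Together with the visible shape, these determine p as stated.

3*x^2 + y^2 - z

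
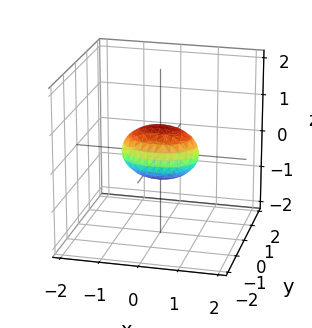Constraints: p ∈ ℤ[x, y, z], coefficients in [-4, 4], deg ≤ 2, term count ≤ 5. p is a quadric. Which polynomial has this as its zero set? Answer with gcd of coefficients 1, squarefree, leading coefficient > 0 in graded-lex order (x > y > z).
x^2 + 2*y^2 + 2*z^2 - 1

deg p = 2. Bounded and convex; a quadric.
Symmetries: mirror symmetry x ↦ −x ⇒ only even powers of x; mirror symmetry y ↦ −y ⇒ only even powers of y; mirror symmetry z ↦ −z ⇒ only even powers of z.
Reading off the gridlines: the x-axis gridline crossings are at x ∈ {-1, 1}.
Fitting integer coefficients to these (and the overall shape) gives p.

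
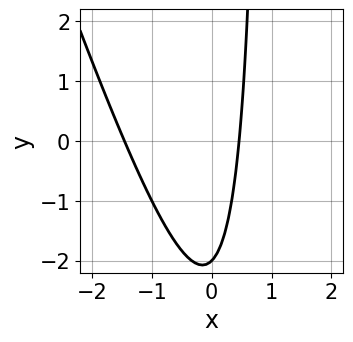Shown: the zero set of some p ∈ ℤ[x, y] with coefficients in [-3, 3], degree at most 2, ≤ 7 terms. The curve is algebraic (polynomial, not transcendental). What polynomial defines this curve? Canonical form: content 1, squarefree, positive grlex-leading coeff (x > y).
3*x^2 + x*y + 3*x - y - 2

First, the degree is 2 — no degree-1 curve has this shape.
Then, observable constraints: one y-axis crossing is at y = -2.
Finally, assembling these constraints gives the stated polynomial.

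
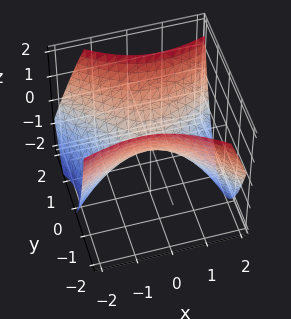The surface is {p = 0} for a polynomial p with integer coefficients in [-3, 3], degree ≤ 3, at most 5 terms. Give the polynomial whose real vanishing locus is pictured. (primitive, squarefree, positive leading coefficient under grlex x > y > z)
1. Degree: a generic line meets the surface in up to 2 points, so deg p = 2.
2. From the axis intercepts and sections: one x-axis crossing is at x = 0; it meets the y-axis at y = 0 (among the integer gridlines); one z-axis crossing is at z = 0.
3. Putting this together gives p.

x^2 - x*y - 2*y^2 + 2*z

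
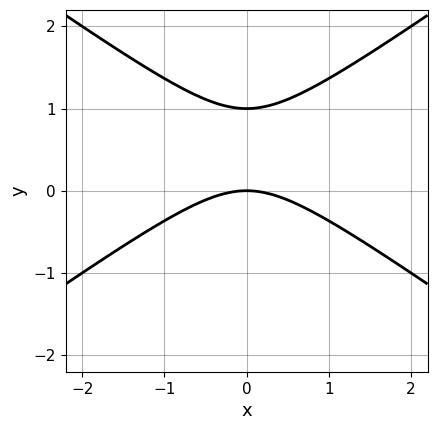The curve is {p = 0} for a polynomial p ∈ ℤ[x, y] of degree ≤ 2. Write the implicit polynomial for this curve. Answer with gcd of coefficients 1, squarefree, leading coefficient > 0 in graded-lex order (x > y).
Degree: no degree-1 curve has this shape, so deg p = 2.
Symmetries: it's symmetric under x → −x, forcing even powers of x.
From the axis intercepts and sections: it meets the x-axis at x = 0 (among the integer gridlines); the y-axis gridline crossings are at y ∈ {0, 1}.
Together with the visible shape, these determine p as stated.

x^2 - 2*y^2 + 2*y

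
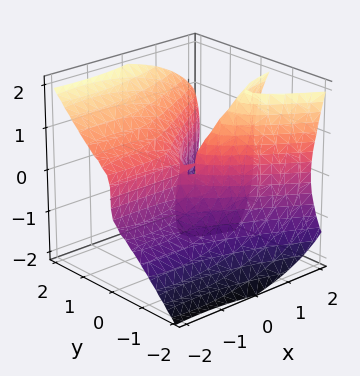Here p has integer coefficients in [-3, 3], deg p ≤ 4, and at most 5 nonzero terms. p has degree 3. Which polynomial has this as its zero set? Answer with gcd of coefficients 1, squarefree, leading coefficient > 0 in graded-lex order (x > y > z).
x^2*y - 3*y^3 + 2*y*z^2 + z^3 + 3*x*y

(a) The degree is 3 — the shape is more complex than any degree-2 surface.
(b) From the axis intercepts and sections: it meets the y-axis at y = 0 (among the integer gridlines); one z-axis crossing is at z = 0.
(c) Matching integer coefficients to the picture gives p.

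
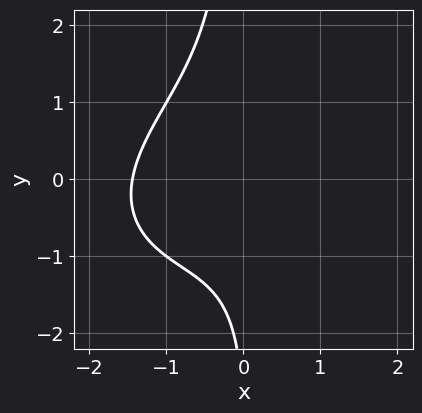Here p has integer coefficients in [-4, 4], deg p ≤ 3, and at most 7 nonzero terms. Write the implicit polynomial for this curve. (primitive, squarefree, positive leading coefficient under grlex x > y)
(a) deg p = 3. The shape is more complex than any degree-2 curve.
(b) From the visible intercepts: it misses every integer gridline on the y-axis.
(c) Fitting integer coefficients to these (and the overall shape) gives p.

x^3 - x^2*y + 2*x*y^2 + y + 3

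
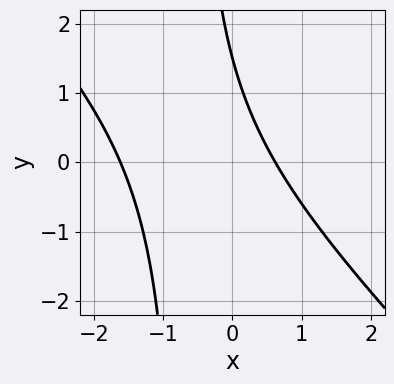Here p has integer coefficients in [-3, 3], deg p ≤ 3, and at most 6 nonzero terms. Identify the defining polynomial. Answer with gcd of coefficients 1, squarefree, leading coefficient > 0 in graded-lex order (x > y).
1. The degree is 2 — a generic line meets the curve in up to 2 points.
2. The integer polynomial consistent with all of this is the stated p.

3*x^2 + 3*x*y + 3*x + 2*y - 3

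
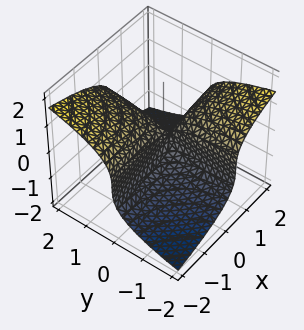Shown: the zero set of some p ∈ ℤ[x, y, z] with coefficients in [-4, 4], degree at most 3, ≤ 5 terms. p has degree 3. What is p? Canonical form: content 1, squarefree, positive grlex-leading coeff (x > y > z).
3*z^3 + 3*x*y - y

First, degree: no degree-2 surface has this shape, so deg p = 3.
Next, against the integer gridlines: it crosses the y-axis at the gridline y = 0; every point of the x-axis in the box is on the surface.
Finally, matching integer coefficients to the picture gives p.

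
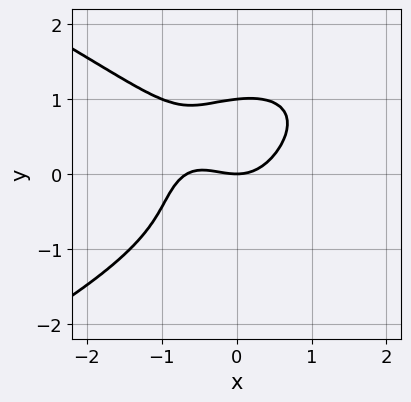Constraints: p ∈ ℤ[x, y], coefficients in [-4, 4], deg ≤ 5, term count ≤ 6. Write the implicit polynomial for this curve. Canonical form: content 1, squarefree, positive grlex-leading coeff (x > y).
3*y^4 + 3*x^3 + 2*x^2 - x*y - 3*y

First, deg p = 4.
Next, observable constraints: the y-axis gridline crossings are at y ∈ {0, 1}; it meets the x-axis at x = 0 (among the integer gridlines).
Finally, matching integer coefficients to the picture gives p.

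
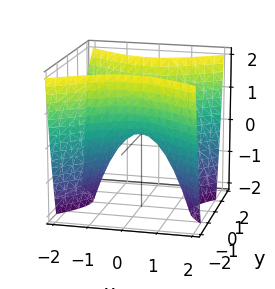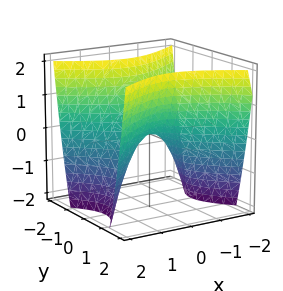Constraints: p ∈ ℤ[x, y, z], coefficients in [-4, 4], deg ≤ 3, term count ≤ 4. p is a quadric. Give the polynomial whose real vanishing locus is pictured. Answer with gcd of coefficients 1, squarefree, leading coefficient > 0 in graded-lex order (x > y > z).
2*x^2 - 3*y^2 + 2*z

Degree: a hyperbolic paraboloid; a quadric, so deg p = 2.
Symmetries: mirror symmetry x ↦ −x ⇒ only even powers of x; mirror symmetry y ↦ −y ⇒ only even powers of y.
Against the integer gridlines: it crosses the x-axis at the gridline x = 0; one y-axis crossing is at y = 0.
Assembling these constraints gives the stated polynomial.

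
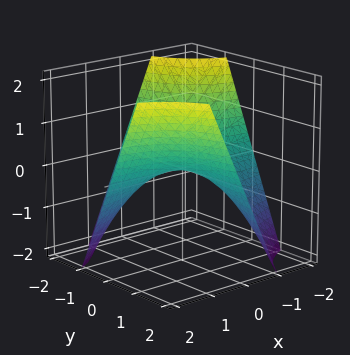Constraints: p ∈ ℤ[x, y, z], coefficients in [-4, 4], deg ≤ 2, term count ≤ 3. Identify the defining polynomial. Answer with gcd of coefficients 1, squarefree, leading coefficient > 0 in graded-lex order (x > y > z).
1. Degree: a saddle surface; a quadric, so deg p = 2.
2. Observable constraints: every point of the y-axis in the box is on the surface; every point of the x-axis in the box is on the surface; one z-axis crossing is at z = 0.
3. The integer polynomial consistent with all of this is the stated p.

x*y - z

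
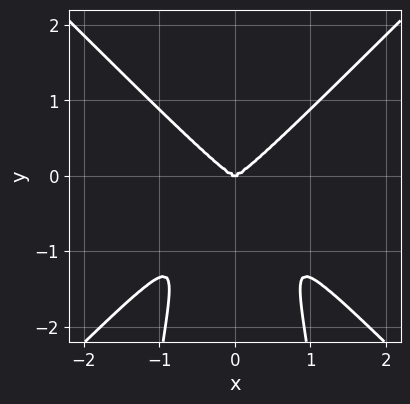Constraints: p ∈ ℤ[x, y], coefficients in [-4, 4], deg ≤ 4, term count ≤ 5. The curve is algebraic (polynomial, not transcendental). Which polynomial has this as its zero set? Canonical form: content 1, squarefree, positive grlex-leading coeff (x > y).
First, the degree is 4 — the shape is more complex than any degree-3 curve.
Next, symmetries: the x ↦ −x reflection is a symmetry, so x appears only in even powers.
Then, from the axis intercepts and sections: it meets the x-axis at x = 0 (among the integer gridlines); it crosses the y-axis at the gridline y = 0.
Finally, together with the visible shape, these determine p as stated.

3*x^4 - 3*x^2*y^2 - y^3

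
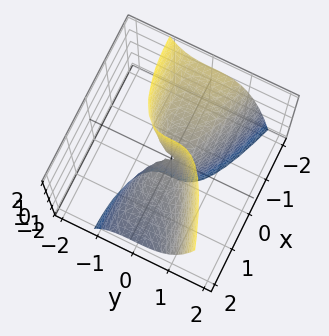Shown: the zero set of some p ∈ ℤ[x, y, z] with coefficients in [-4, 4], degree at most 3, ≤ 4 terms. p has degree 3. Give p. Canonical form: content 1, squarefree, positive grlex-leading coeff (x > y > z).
3*y^3 - x^2 - 2*x*z

(a) The degree is 3 — a generic line meets the surface in up to 3 points.
(b) From the axis intercepts and sections: it crosses the y-axis at the gridline y = 0; it crosses the x-axis at the gridline x = 0; every point of the z-axis in the box is on the surface.
(c) Solving for integer coefficients yields p as stated.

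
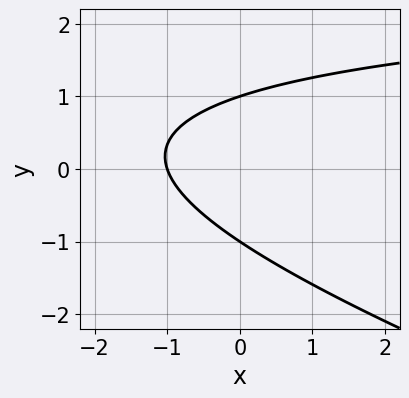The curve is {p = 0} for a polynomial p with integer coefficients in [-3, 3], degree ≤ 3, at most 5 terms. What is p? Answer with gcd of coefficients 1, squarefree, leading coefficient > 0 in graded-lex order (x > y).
x*y + 3*y^2 - 3*x - 3

1. deg p = 2.
2. Checking where it meets the axes: one x-axis crossing is at x = -1; the y-axis gridline crossings are at y ∈ {-1, 1}.
3. Matching integer coefficients to the picture gives p.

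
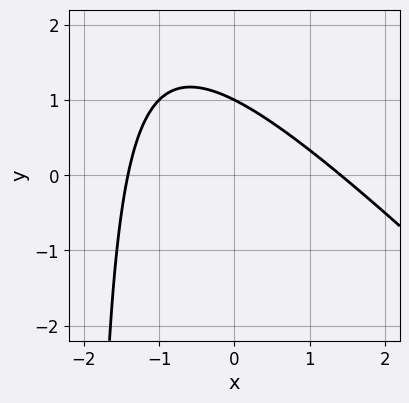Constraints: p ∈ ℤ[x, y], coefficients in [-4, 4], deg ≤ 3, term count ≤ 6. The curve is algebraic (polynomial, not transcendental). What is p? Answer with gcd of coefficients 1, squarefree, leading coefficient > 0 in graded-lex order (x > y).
x^2 + x*y + 2*y - 2

First, degree: the shape is more complex than any degree-1 curve, so deg p = 2.
Then, against the integer gridlines: it meets the y-axis at y = 1 (among the integer gridlines).
Finally, matching integer coefficients to the picture gives p.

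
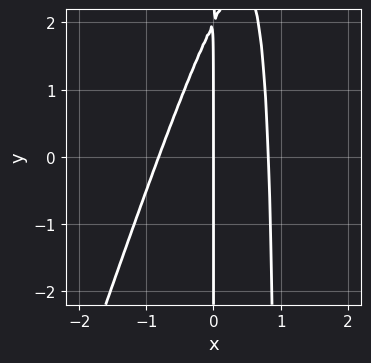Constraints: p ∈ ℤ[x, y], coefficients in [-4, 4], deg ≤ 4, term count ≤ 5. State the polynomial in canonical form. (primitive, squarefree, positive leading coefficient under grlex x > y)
(a) The degree is 3 — no degree-2 curve has this shape.
(b) From the axis intercepts and sections: one x-axis crossing is at x = 0; every point of the y-axis in the box is on the curve.
(c) Assembling these constraints gives the stated polynomial.

3*x^3 - x^2*y + x*y - 2*x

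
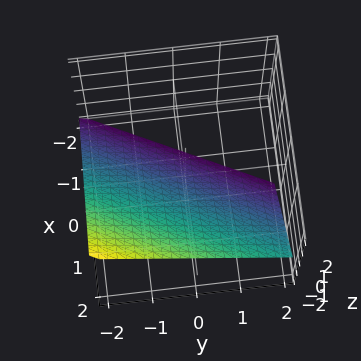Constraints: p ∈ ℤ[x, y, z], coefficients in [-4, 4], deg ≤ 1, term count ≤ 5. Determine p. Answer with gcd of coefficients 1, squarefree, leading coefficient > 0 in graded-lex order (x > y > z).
Degree: every cross-section is a straight line — this is a plane, so deg p = 1.
Observable constraints: one x-axis crossing is at x = 1; it meets the y-axis at y = -2 (among the integer gridlines).
Solving for integer coefficients yields p as stated. Check: (0, 0, -1) on the z-axis lies on the surface, and p(0, 0, -1) = 0. ✓

2*x - y - 2*z - 2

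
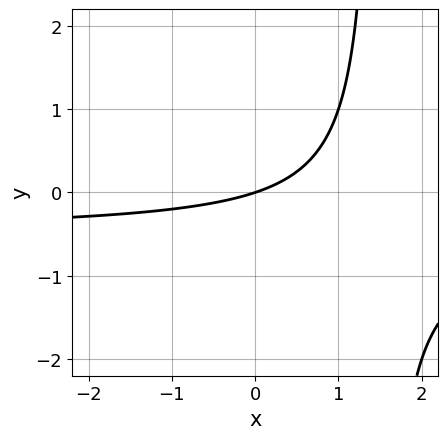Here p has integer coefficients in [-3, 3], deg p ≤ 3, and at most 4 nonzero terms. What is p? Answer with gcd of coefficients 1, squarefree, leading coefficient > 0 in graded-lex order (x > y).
Degree: the shape is more complex than any degree-1 curve, so deg p = 2.
Checking where it meets the axes: one x-axis crossing is at x = 0; it meets the y-axis at y = 0 (among the integer gridlines).
The integer polynomial consistent with all of this is the stated p.

2*x*y + x - 3*y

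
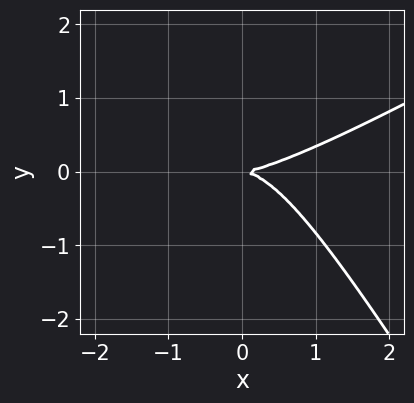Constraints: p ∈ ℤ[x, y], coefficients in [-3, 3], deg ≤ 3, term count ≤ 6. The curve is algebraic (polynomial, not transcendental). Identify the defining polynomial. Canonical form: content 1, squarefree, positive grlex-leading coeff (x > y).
x^3 - 2*x^2*y + y^3 - 3*y^2

The degree is 3 — no degree-2 curve has this shape.
Against the integer gridlines: it crosses the x-axis at the gridline x = 0; it crosses the y-axis at the gridline y = 0.
Matching integer coefficients to the picture gives p.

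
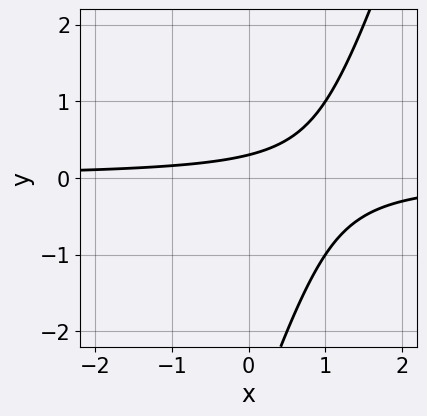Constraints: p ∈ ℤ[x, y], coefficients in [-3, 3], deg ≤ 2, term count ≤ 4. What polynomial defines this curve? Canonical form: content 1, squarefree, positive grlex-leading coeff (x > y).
Degree: no degree-1 curve has this shape, so deg p = 2.
From the visible intercepts: the curve avoids every integer x-axis point in the box.
Matching integer coefficients to the picture gives p.

3*x*y - y^2 - 3*y + 1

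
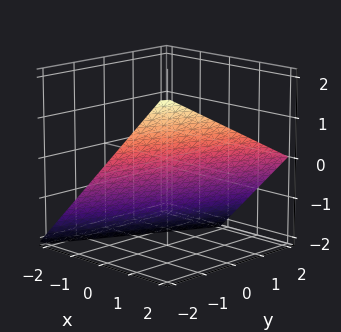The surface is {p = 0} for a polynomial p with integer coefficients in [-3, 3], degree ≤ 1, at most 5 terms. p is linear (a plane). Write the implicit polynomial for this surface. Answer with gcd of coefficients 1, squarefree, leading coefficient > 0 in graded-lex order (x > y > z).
First, degree: every cross-section is a straight line — this is a plane, so deg p = 1.
Then, reading off the gridlines: one x-axis crossing is at x = 1; it crosses the y-axis at the gridline y = -2.
Finally, matching integer coefficients to the picture gives p. Check: (0, 0, -1) on the z-axis lies on the surface, and p(0, 0, -1) = 0. ✓

2*x - y - 2*z - 2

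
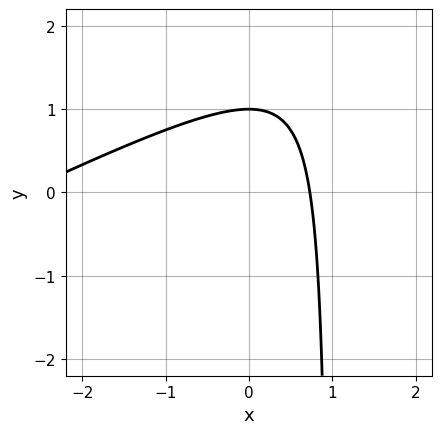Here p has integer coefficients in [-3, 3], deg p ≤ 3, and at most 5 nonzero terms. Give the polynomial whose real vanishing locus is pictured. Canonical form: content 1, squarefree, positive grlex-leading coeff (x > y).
x^2 - 2*x*y + 2*x + 2*y - 2

1. deg p = 2. A generic line meets the curve in up to 2 points.
2. Observable constraints: it meets the y-axis at y = 1 (among the integer gridlines).
3. Assembling these constraints gives the stated polynomial.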